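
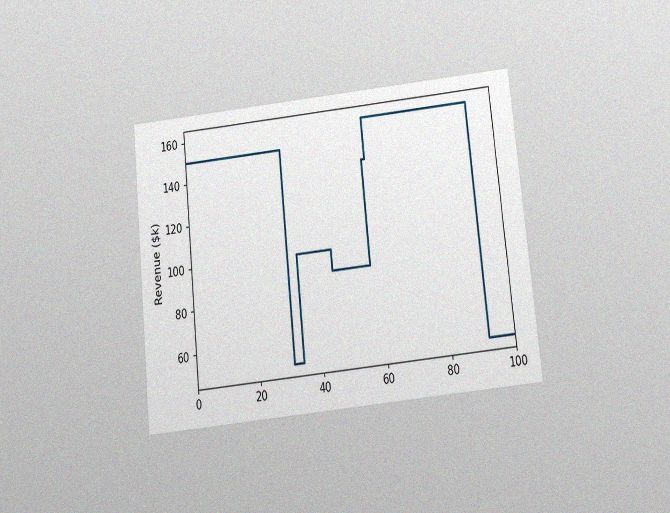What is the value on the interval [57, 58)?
The chart is tilted about 6° counter-clockwise and viewed slightly from below, with some photo noise. On [57, 58) the step sits at $140k.

$140k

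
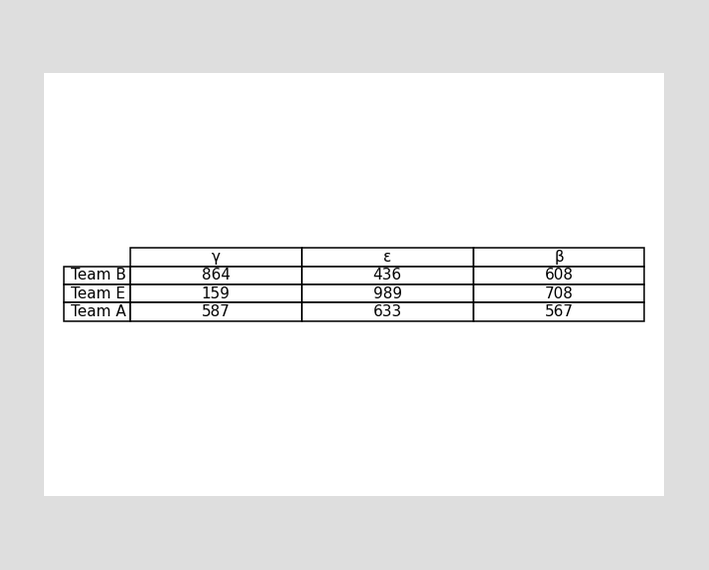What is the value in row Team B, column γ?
864

The (Team B, γ) cell reads 864.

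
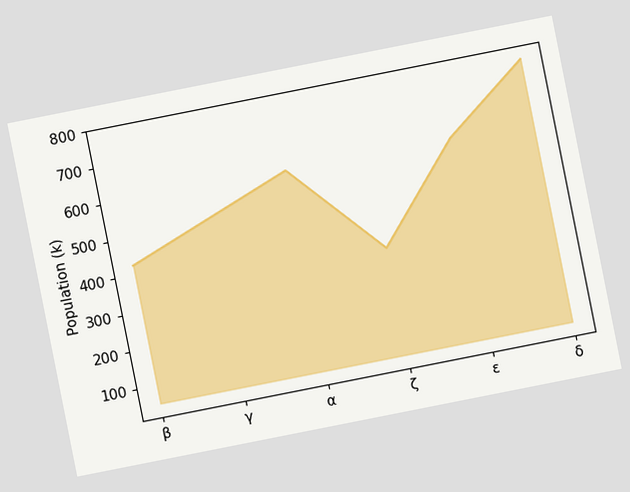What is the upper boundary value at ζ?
The chart is tilted about 11° counter-clockwise. At ζ the upper boundary is at 340k.

340k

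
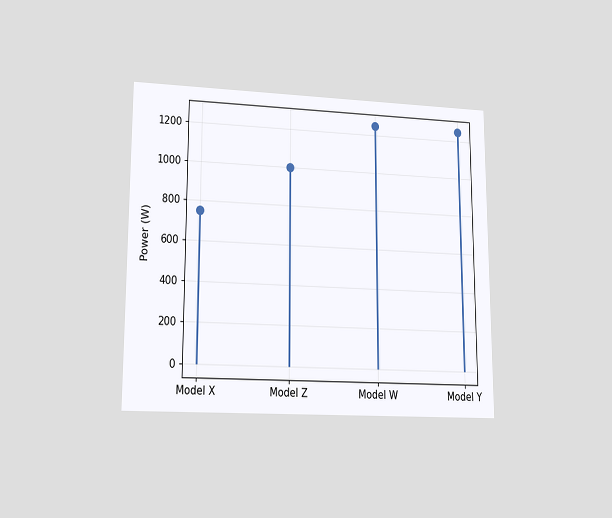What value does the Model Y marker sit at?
The chart is viewed at a slight angle. The Model Y marker sits at 1250W.

1250W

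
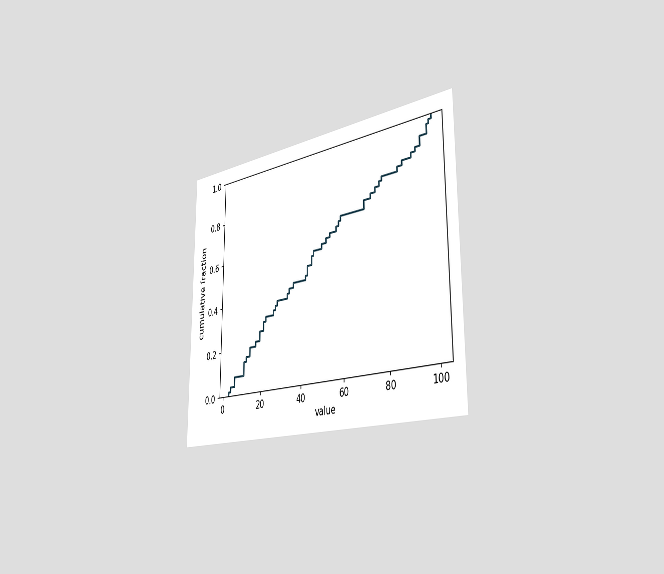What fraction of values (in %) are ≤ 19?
The chart is viewed slightly from the right. At x=19 the ECDF step is at 26%.

26%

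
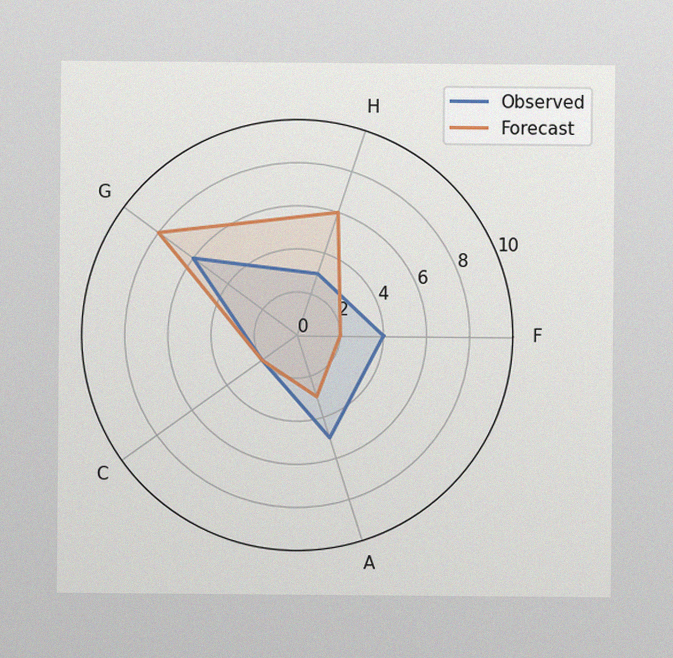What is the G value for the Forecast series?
8

The image has some photo noise and uneven lighting. On the G axis, Forecast reaches 8.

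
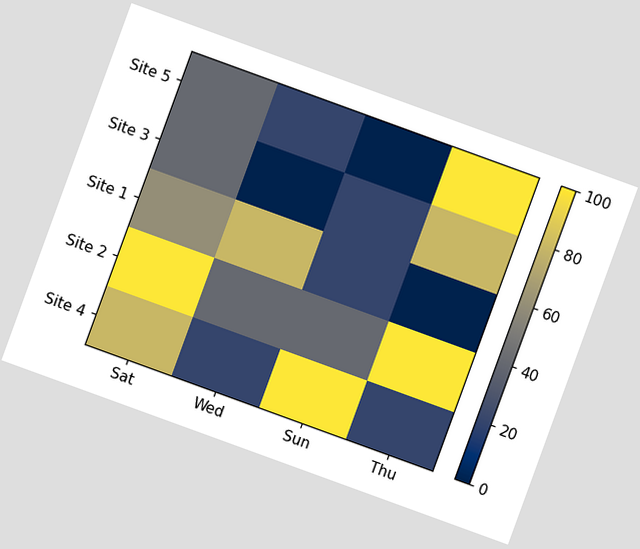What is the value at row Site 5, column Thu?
The chart is tilted about 20° clockwise. Matching cell (Site 5, Thu) against the colorbar gives 100.

100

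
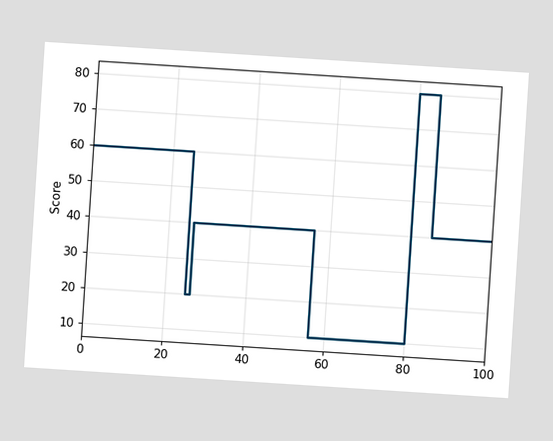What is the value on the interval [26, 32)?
The chart is tilted about 4° clockwise. On [26, 32) the step sits at 40.

40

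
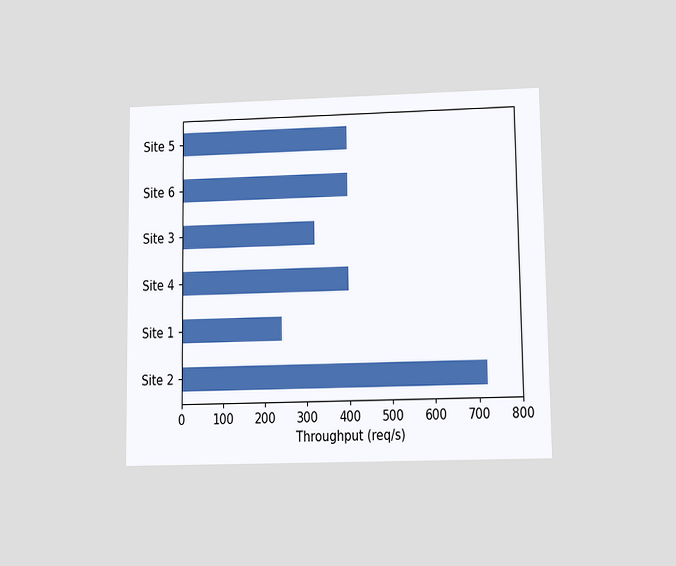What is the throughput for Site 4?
400req/s

The chart is viewed at a slight angle. Reading along the chart's x-axis, the Site 4 bar reaches 400req/s.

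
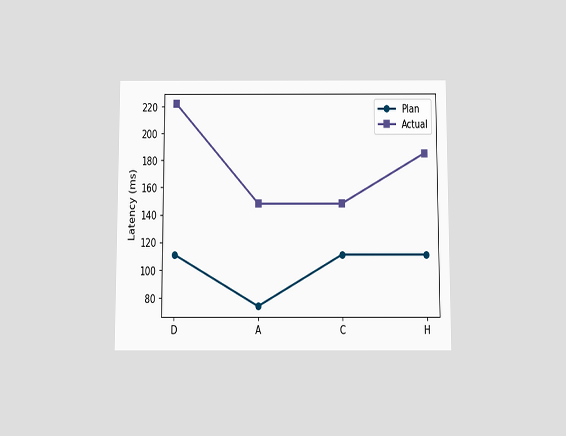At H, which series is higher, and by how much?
Actual, by 74ms

The chart is viewed slightly from below. At H, Actual sits above the other line by 74ms.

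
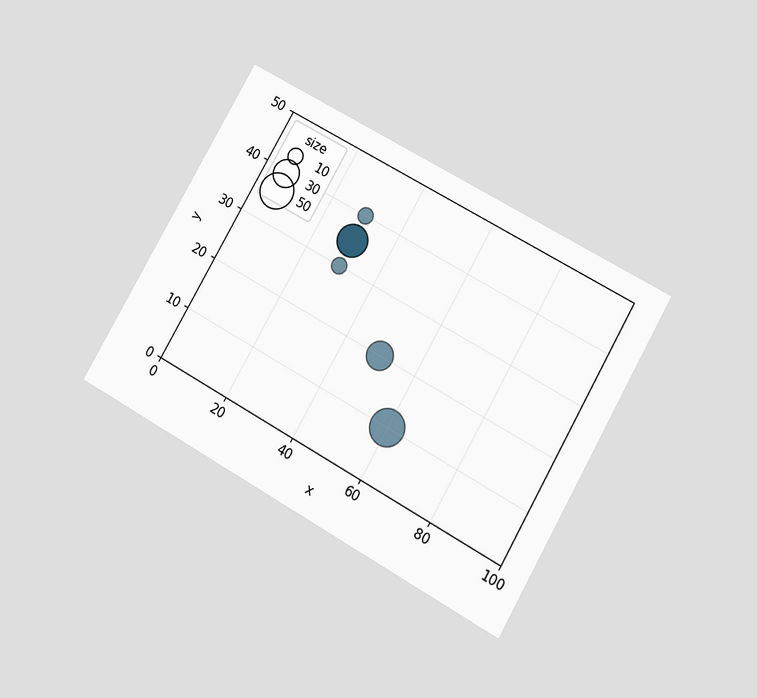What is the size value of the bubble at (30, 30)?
The chart is tilted about 30° clockwise and viewed slightly from below. Matching the bubble at (30, 30) against the size legend gives 10.

10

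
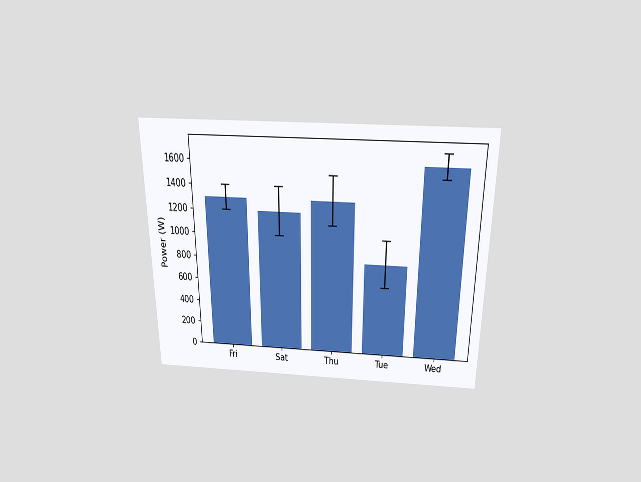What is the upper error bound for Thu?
The chart is viewed slightly from above. The Thu bar's upper whisker reaches 1500W.

1500W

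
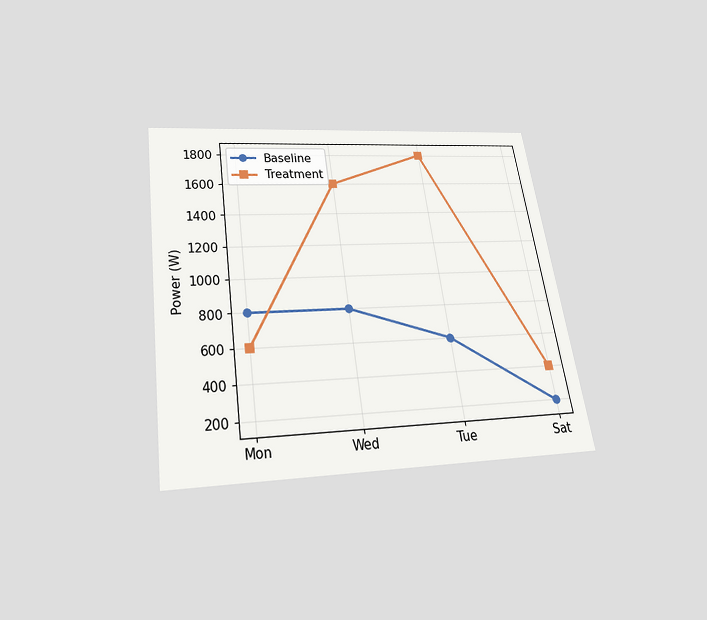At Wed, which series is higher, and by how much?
The chart is tilted about 8° counter-clockwise and viewed slightly from below. At Wed, Treatment sits above the other line by 800W.

Treatment, by 800W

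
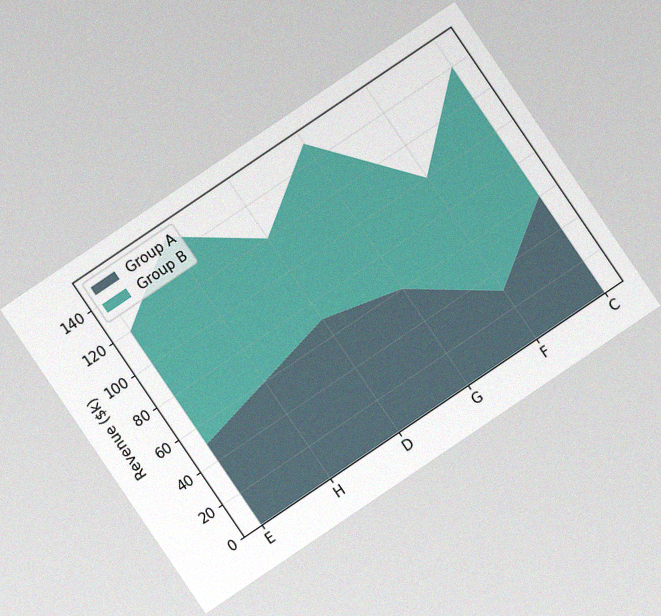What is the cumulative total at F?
The chart is tilted about 34° counter-clockwise, with some photo noise. The stacked total at F reaches $100k.

$100k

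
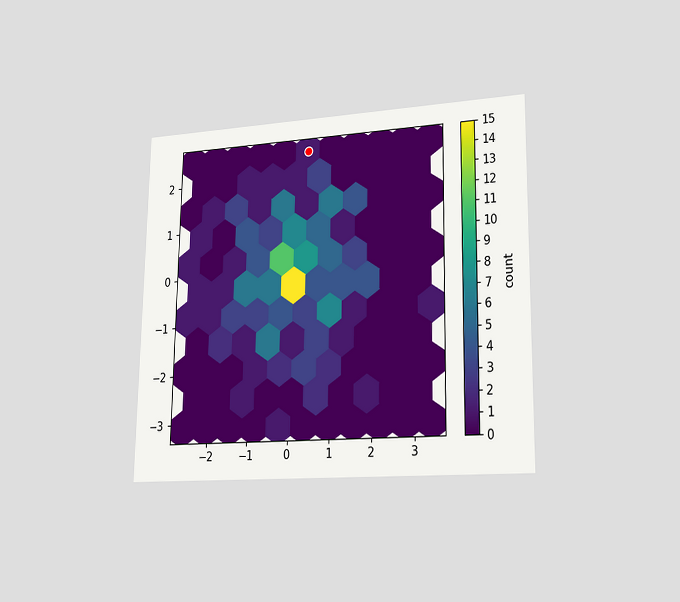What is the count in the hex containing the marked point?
1

The chart is viewed slightly from the right. The marked hex reads 1 on the colorbar.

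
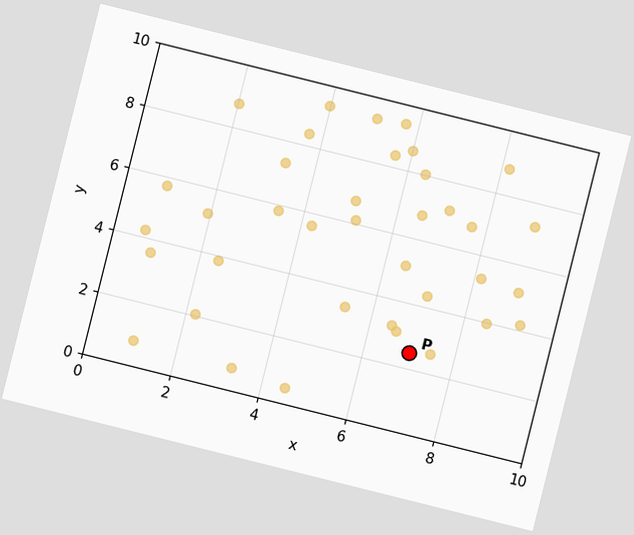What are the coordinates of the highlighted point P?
(7, 2.5)

The chart is tilted about 14° clockwise. Following the gridlines from P to each axis, P sits at (7, 2.5).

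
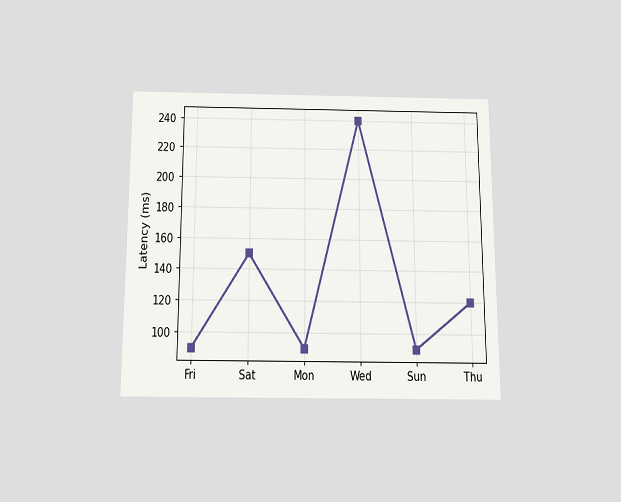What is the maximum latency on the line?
The chart is viewed slightly from below. The highest point is at Wed, and reading across to the y-axis gives 240ms.

240ms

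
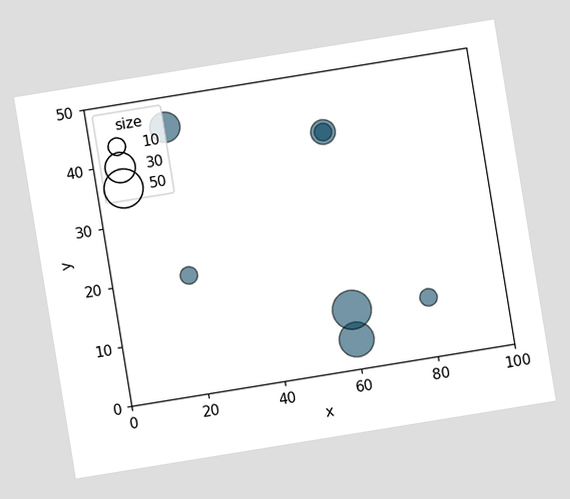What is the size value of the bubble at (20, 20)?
10

The chart is tilted about 9° counter-clockwise. Matching the bubble at (20, 20) against the size legend gives 10.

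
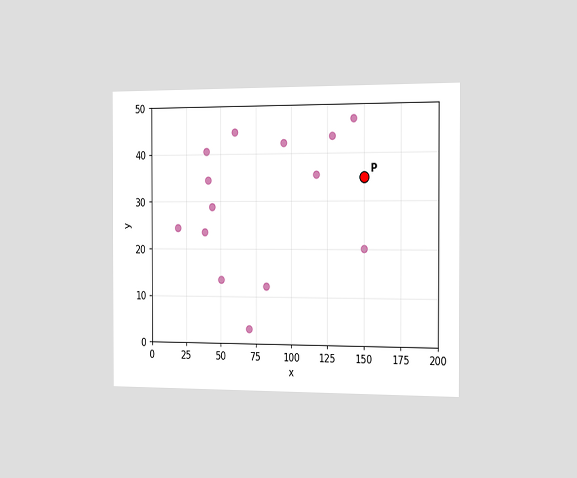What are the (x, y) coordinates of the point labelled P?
(150, 35)

The chart is viewed slightly from the right. Following the gridlines from P to each axis, P sits at (150, 35).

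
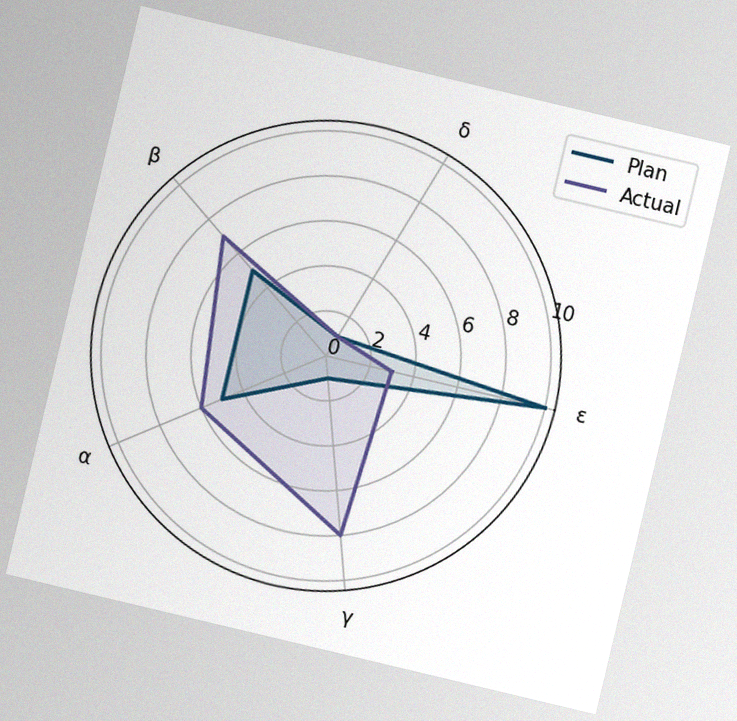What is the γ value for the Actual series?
The chart is tilted about 13° clockwise, with some photo noise. On the γ axis, Actual reaches 8.

8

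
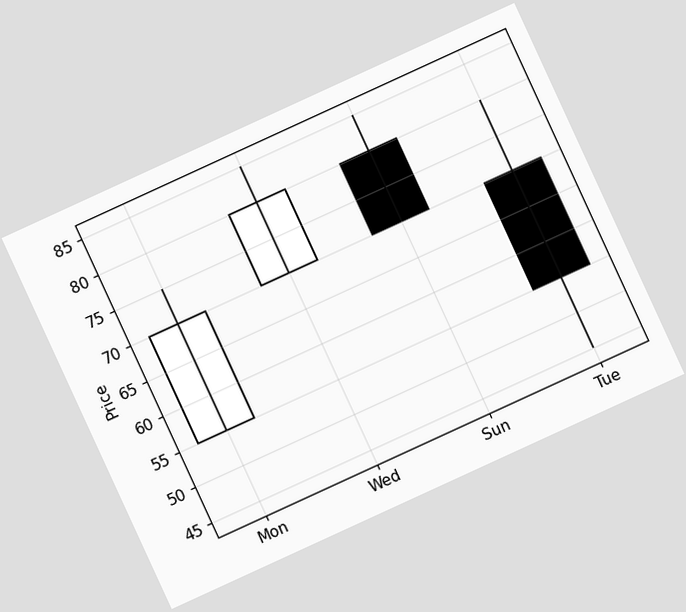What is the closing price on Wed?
The chart is tilted about 25° counter-clockwise. The Wed candle closes at 80.

80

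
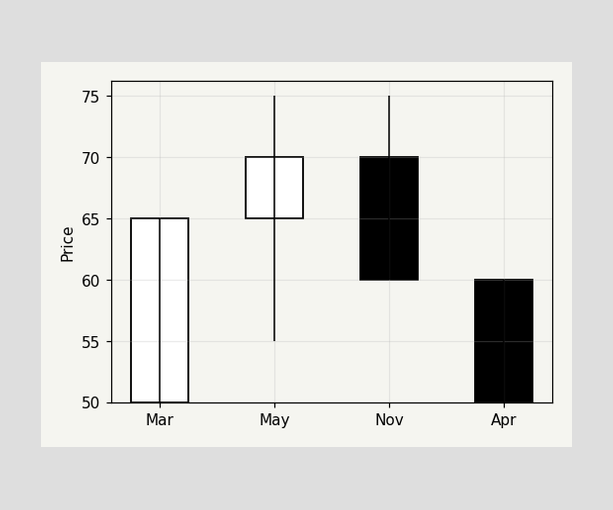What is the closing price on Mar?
65

The Mar candle closes at 65.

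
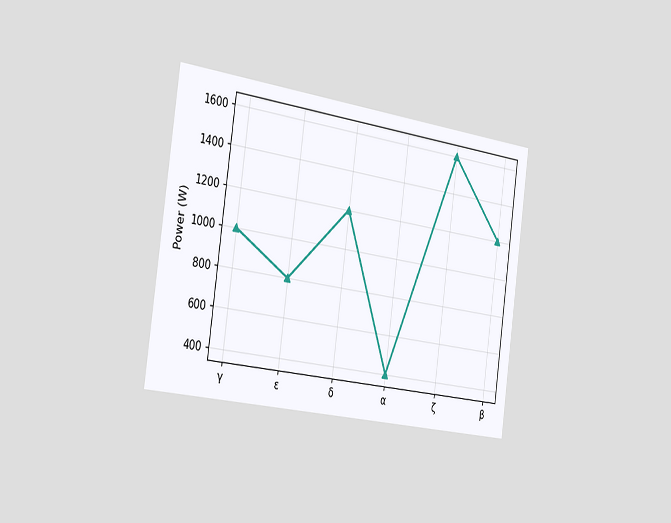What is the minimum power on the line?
The chart is tilted about 8° clockwise and viewed slightly from the left. The lowest point is at α, and reading across to the y-axis gives 400W.

400W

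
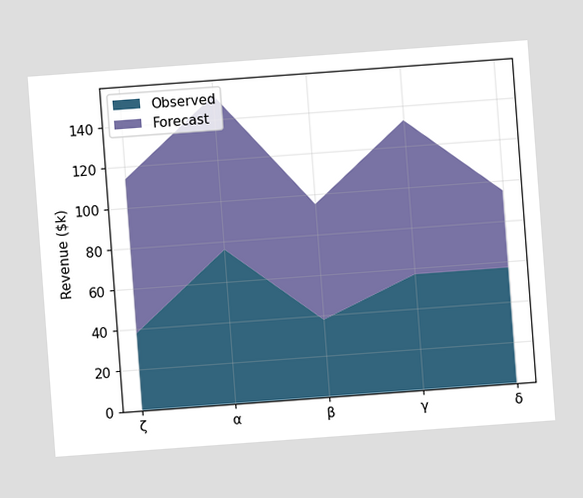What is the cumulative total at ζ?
$114k

The chart is tilted about 4° counter-clockwise. The stacked total at ζ reaches $114k.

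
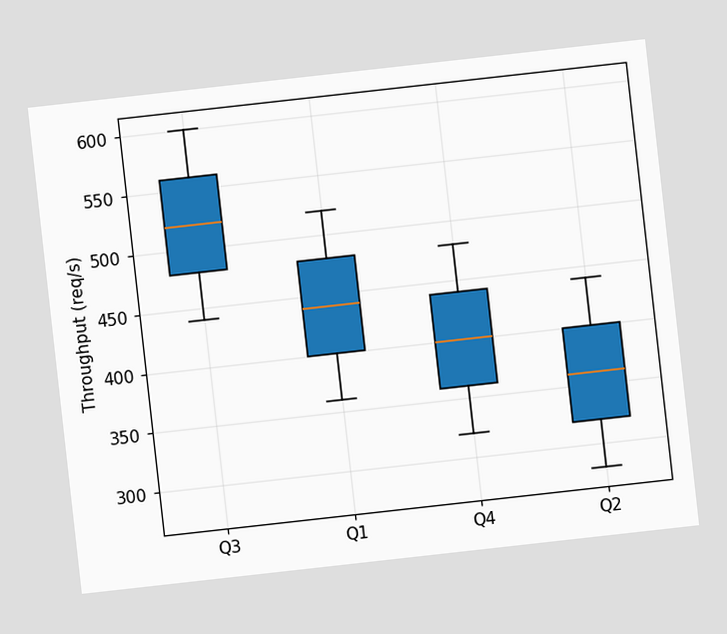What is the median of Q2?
The chart is tilted about 6° counter-clockwise. The median line in the Q2 box sits at 360req/s.

360req/s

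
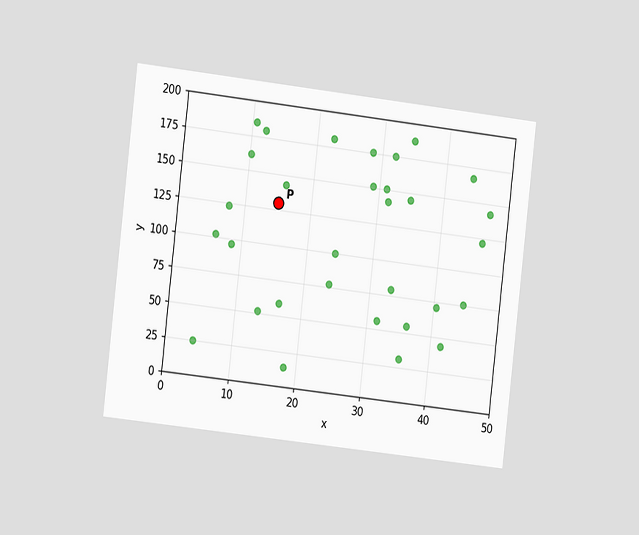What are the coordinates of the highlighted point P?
The chart is tilted about 7° clockwise and viewed at a slight angle. Following the gridlines from P to each axis, P sits at (15, 130).

(15, 130)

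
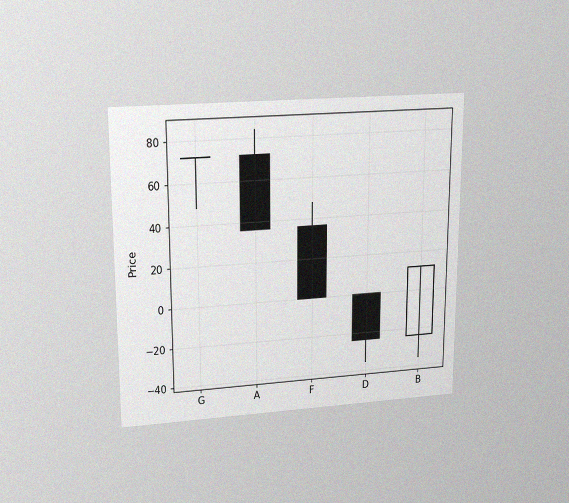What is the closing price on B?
The chart is viewed slightly from above, with some photo noise. The B candle closes at 12.

12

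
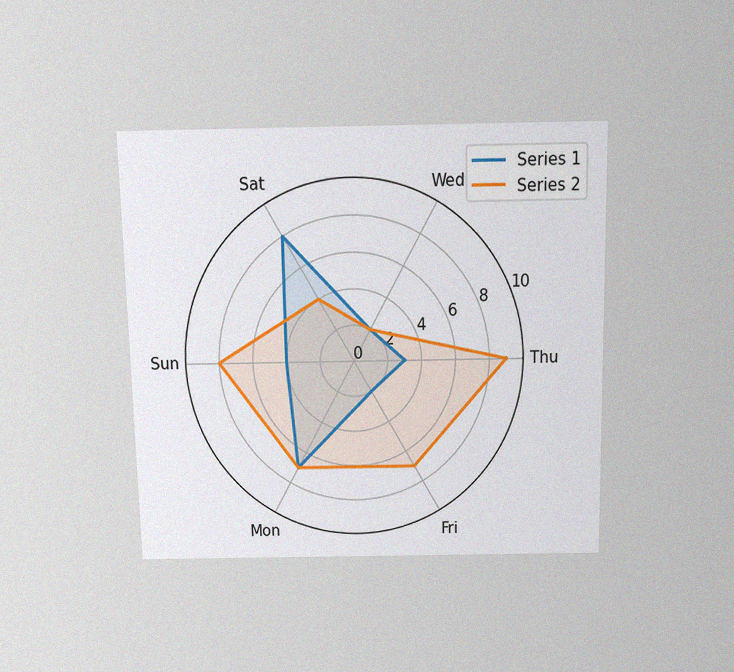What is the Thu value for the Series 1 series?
The chart is viewed slightly from above, with some photo noise. On the Thu axis, Series 1 reaches 3.

3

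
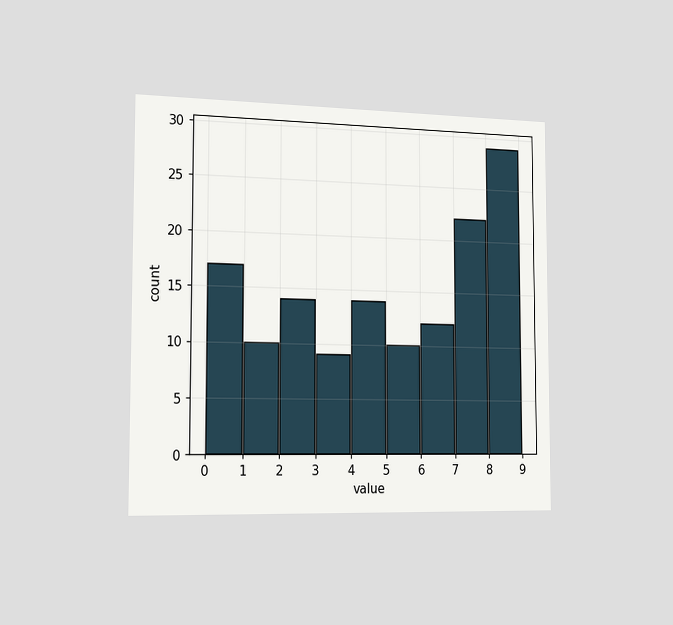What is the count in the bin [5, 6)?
The chart is viewed slightly from the left. The [5, 6) bin has height 10.

10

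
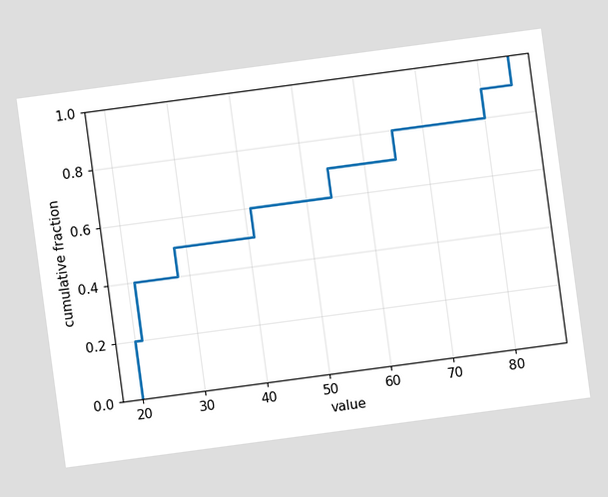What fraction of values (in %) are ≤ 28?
50%

The chart is tilted about 8° counter-clockwise. At x=28 the ECDF step is at 50%.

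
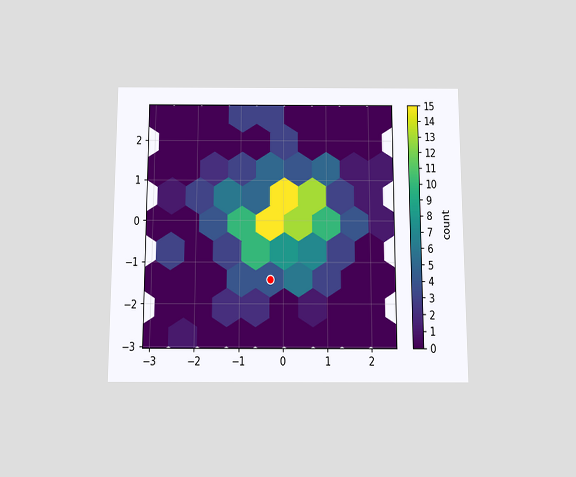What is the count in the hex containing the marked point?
4

The chart is viewed slightly from below. The marked hex reads 4 on the colorbar.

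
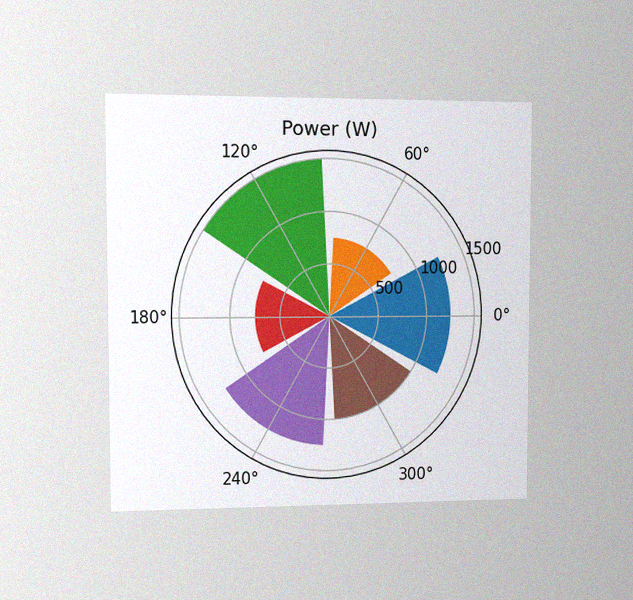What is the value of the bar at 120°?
1500W

The chart is viewed at a slight angle, with some photo noise. The bar at 120° reaches 1500W on the radial axis.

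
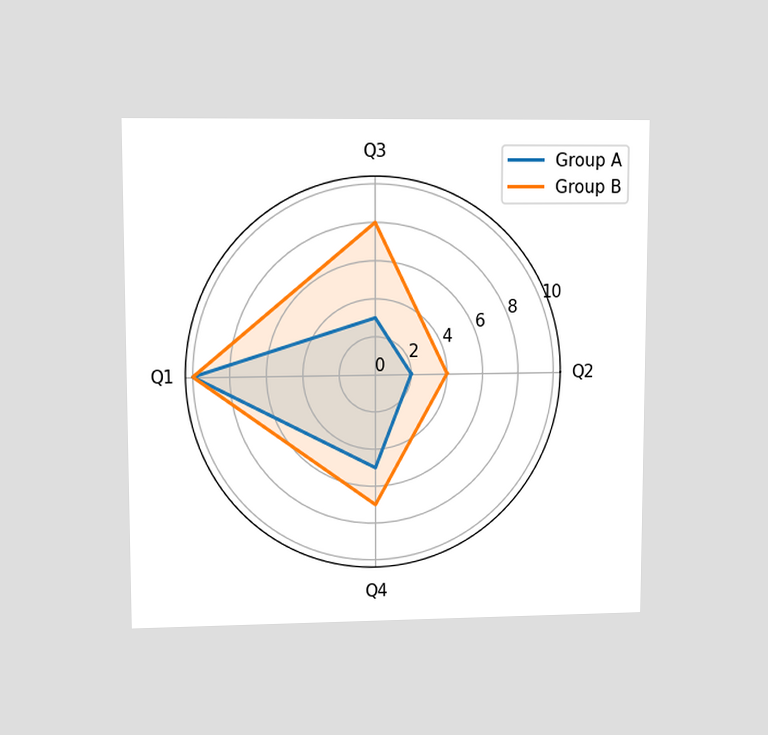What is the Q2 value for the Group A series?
The chart is viewed at a slight angle. On the Q2 axis, Group A reaches 2.

2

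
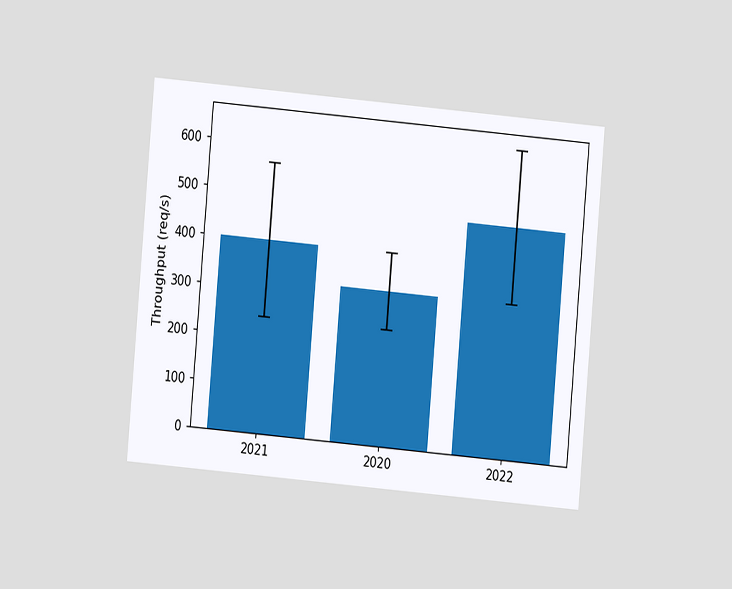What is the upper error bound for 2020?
The chart is tilted about 5° clockwise and viewed at a slight angle. The 2020 bar's upper whisker reaches 400req/s.

400req/s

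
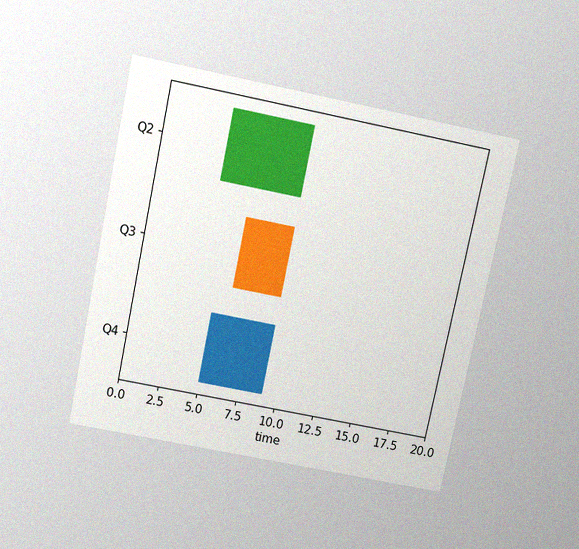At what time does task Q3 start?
The chart is tilted about 12° clockwise and viewed slightly from above, with some photo noise. The Q3 bar begins at t=6.

6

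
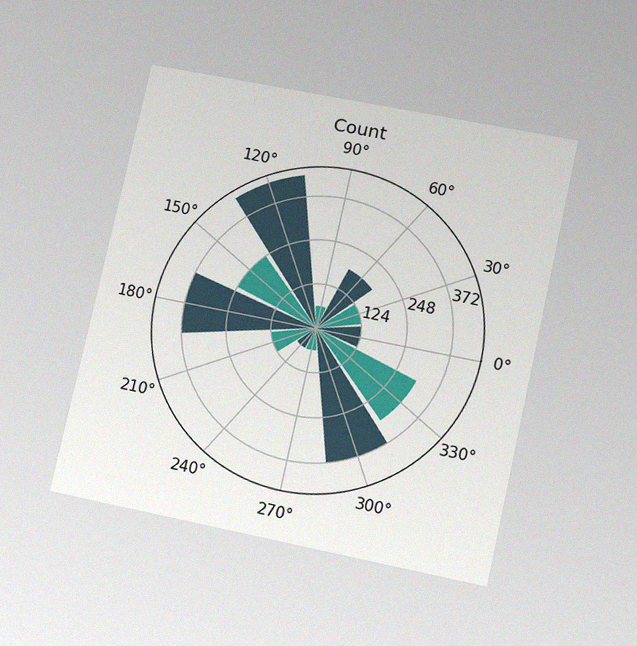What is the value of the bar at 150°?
The chart is tilted about 12° clockwise and viewed slightly from below, with some photo noise. The bar at 150° reaches 248 on the radial axis.

248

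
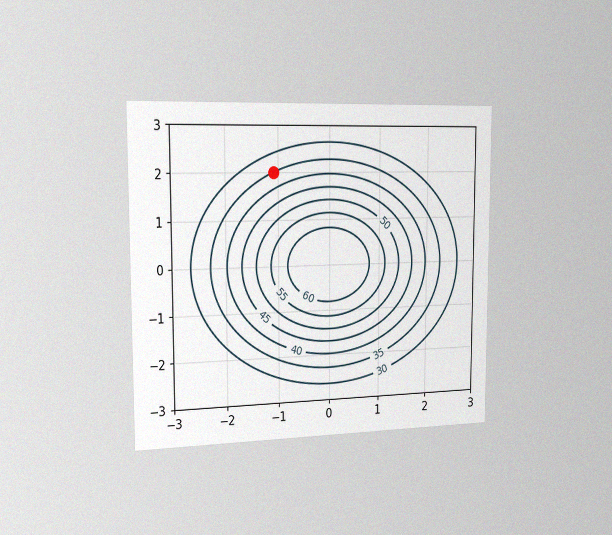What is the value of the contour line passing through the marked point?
35

The chart is viewed slightly from the left, with some photo noise. The marked point sits on the contour labelled 35.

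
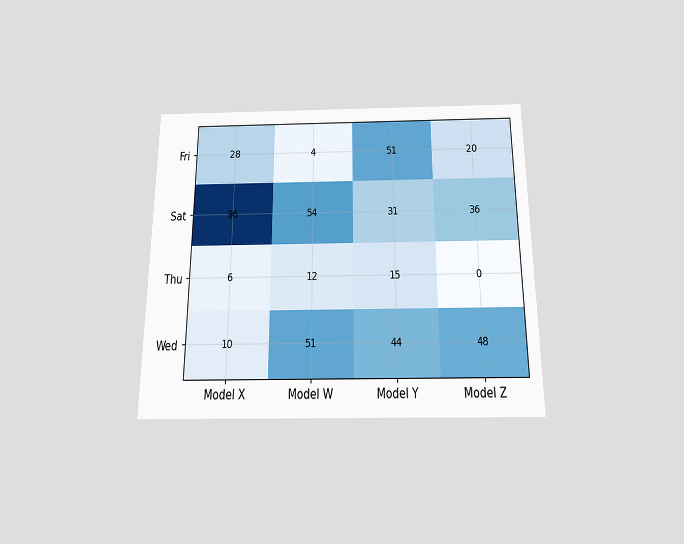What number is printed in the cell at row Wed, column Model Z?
The chart is viewed slightly from below. The (Wed, Model Z) cell reads 48.

48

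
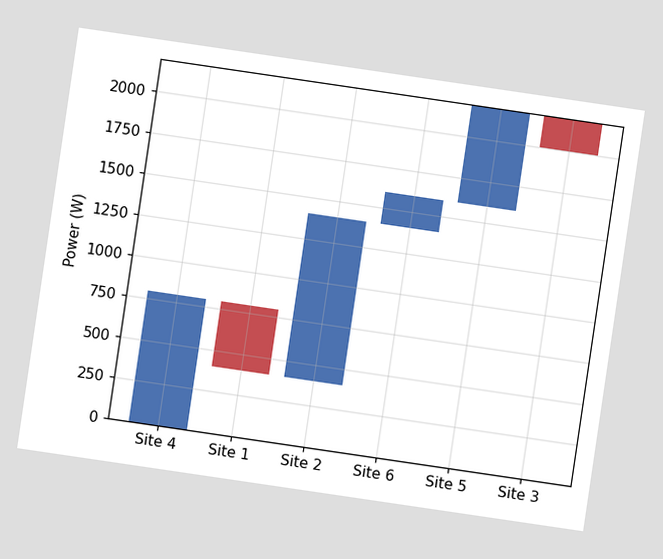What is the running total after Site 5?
The chart is tilted about 8° clockwise. After Site 5 the running total reaches 2200W.

2200W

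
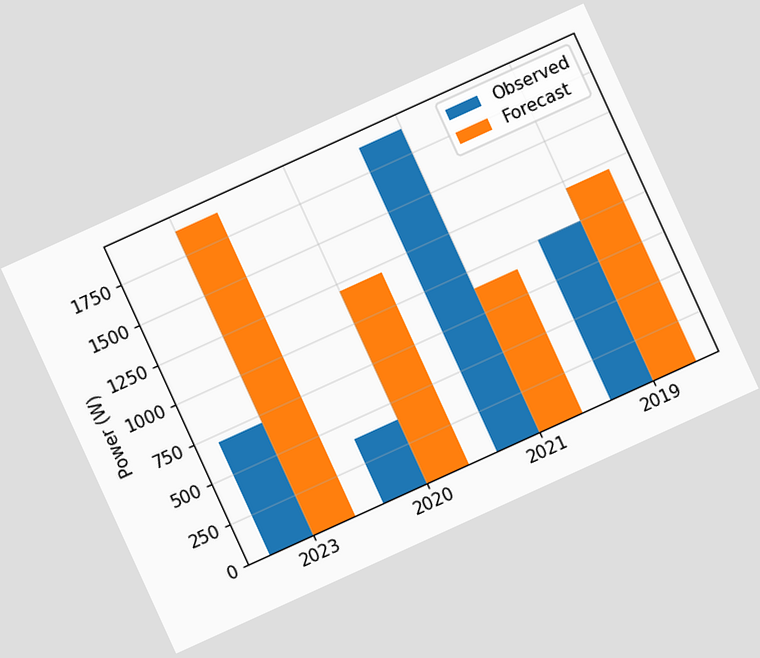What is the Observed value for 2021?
The chart is tilted about 24° counter-clockwise. The Observed bar at 2021 reaches 1900W on the y-axis.

1900W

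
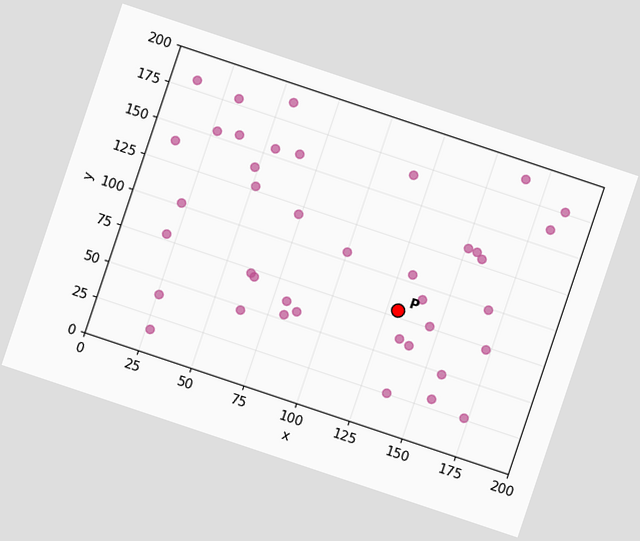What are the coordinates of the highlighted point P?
(130, 80)

The chart is tilted about 19° clockwise. Following the gridlines from P to each axis, P sits at (130, 80).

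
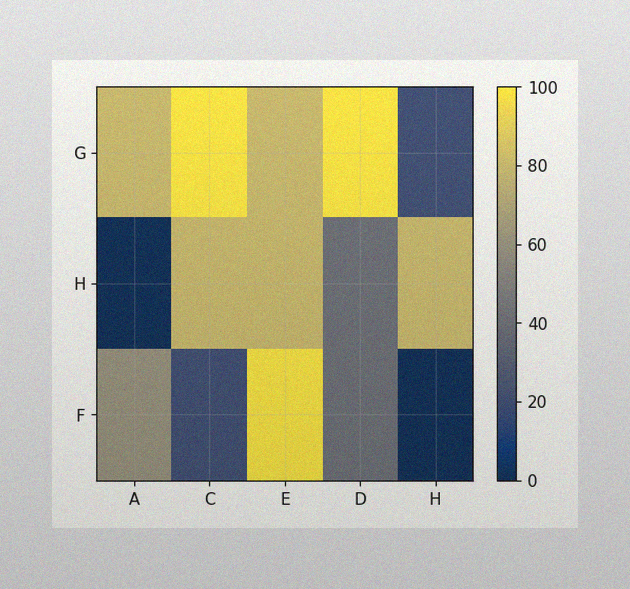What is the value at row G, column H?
The image has some photo noise and uneven lighting. Matching cell (G, H) against the colorbar gives 20.

20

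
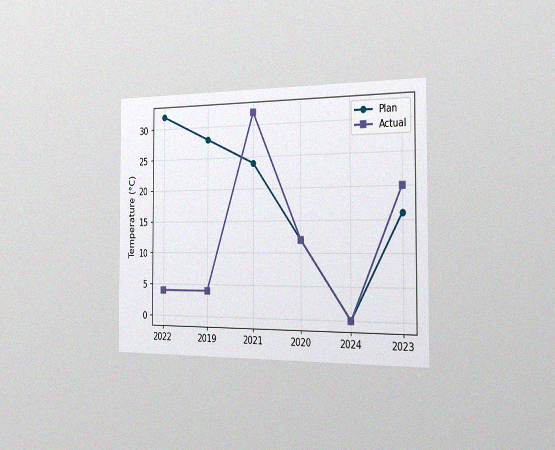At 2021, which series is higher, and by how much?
Actual, by 8°C

The chart is viewed slightly from the right, with some photo noise. At 2021, Actual sits above the other line by 8°C.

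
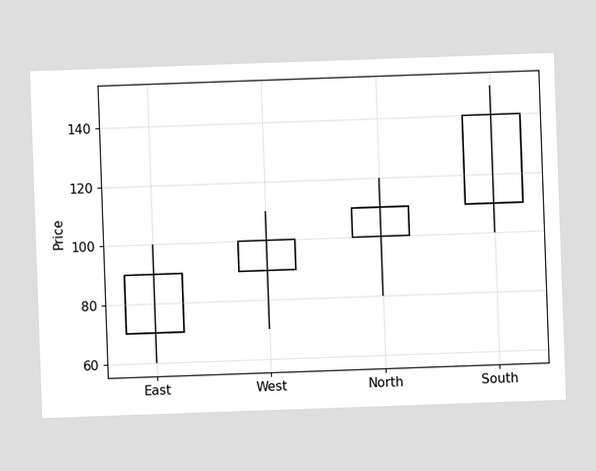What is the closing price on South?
140

The chart is tilted about 2° counter-clockwise. The South candle closes at 140.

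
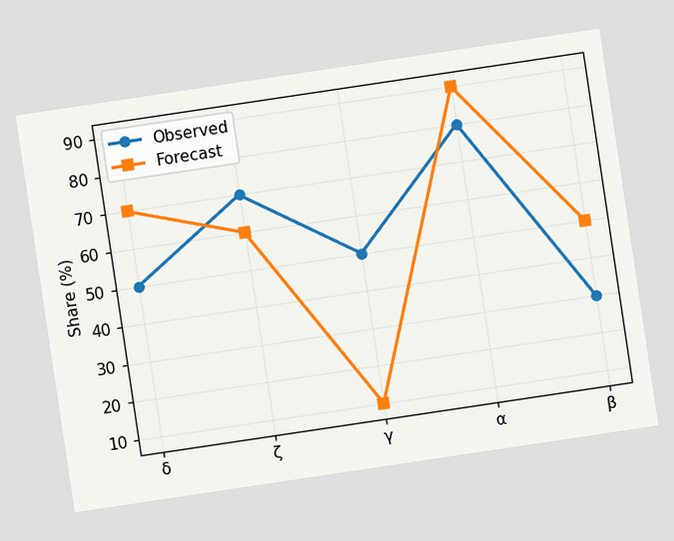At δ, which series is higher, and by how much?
Forecast, by 20%

The chart is tilted about 8° counter-clockwise. At δ, Forecast sits above the other line by 20%.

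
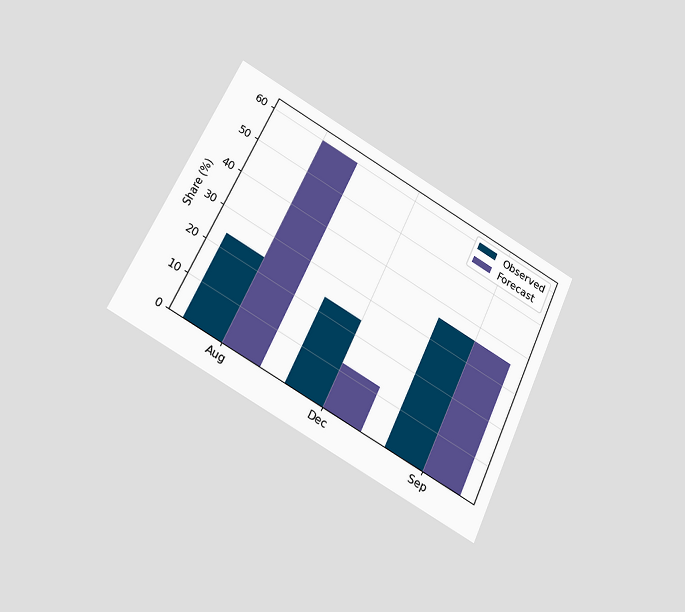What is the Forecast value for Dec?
The chart is tilted about 25° clockwise and viewed slightly from below. The Forecast bar at Dec reaches 12% on the y-axis.

12%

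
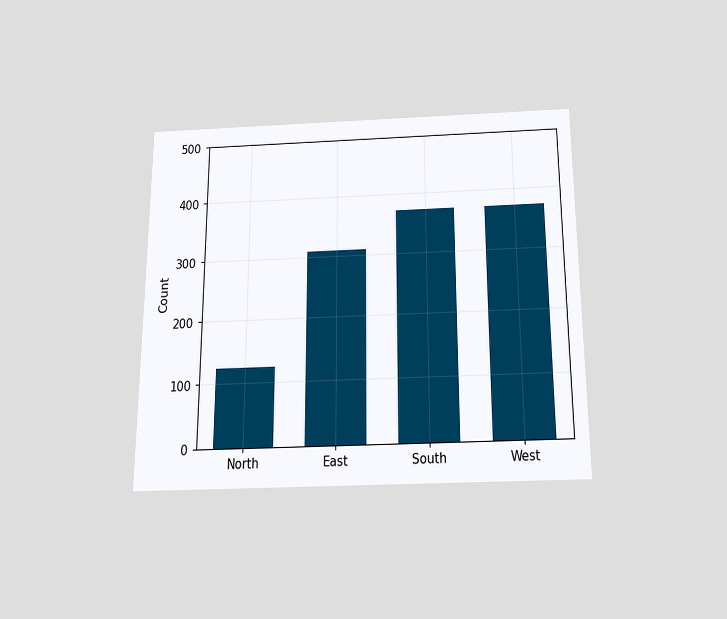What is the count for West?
372

The chart is viewed slightly from below. Reading along the chart's y-axis, the West bar reaches 372.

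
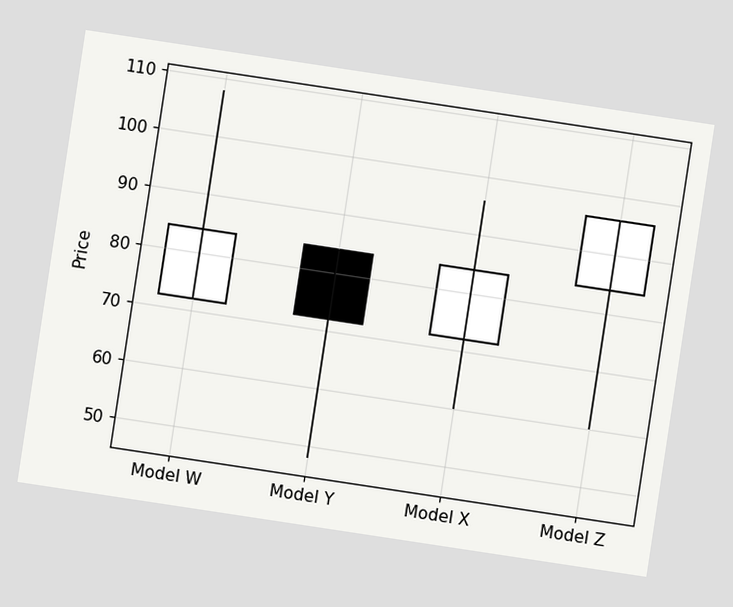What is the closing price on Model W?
84

The chart is tilted about 9° clockwise. The Model W candle closes at 84.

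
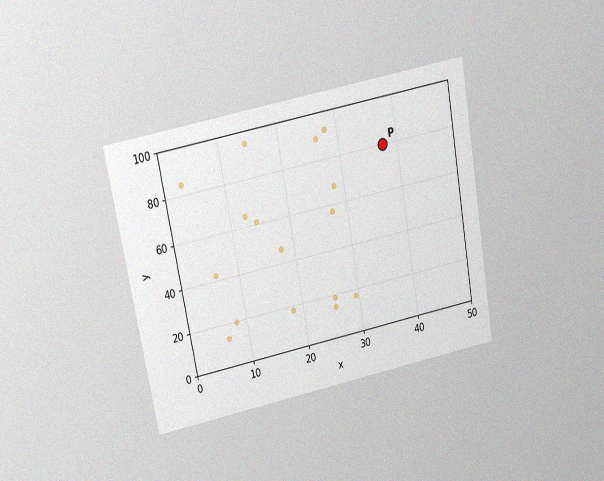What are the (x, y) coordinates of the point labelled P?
The chart is tilted about 10° counter-clockwise and viewed slightly from above, with some photo noise. Following the gridlines from P to each axis, P sits at (37.5, 80).

(37.5, 80)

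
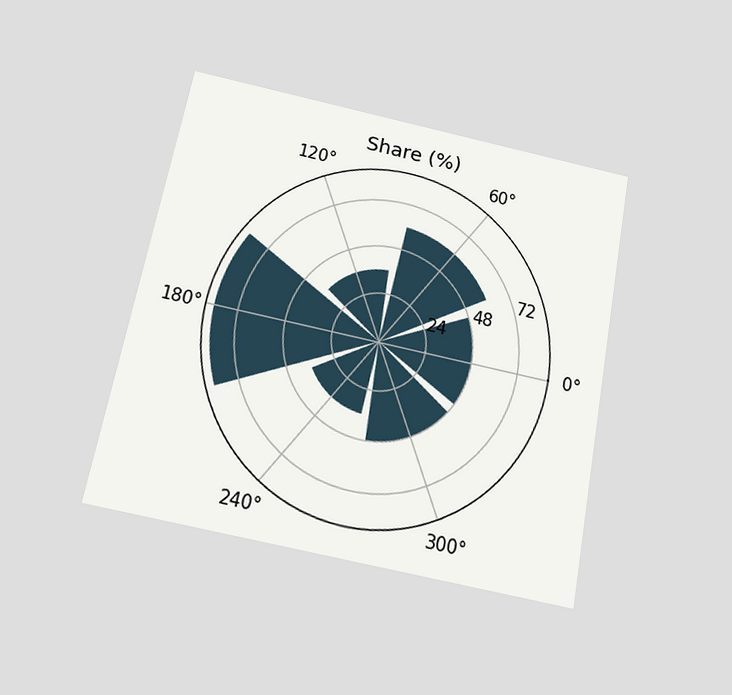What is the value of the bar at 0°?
The chart is tilted about 11° clockwise and viewed slightly from below. The bar at 0° reaches 48% on the radial axis.

48%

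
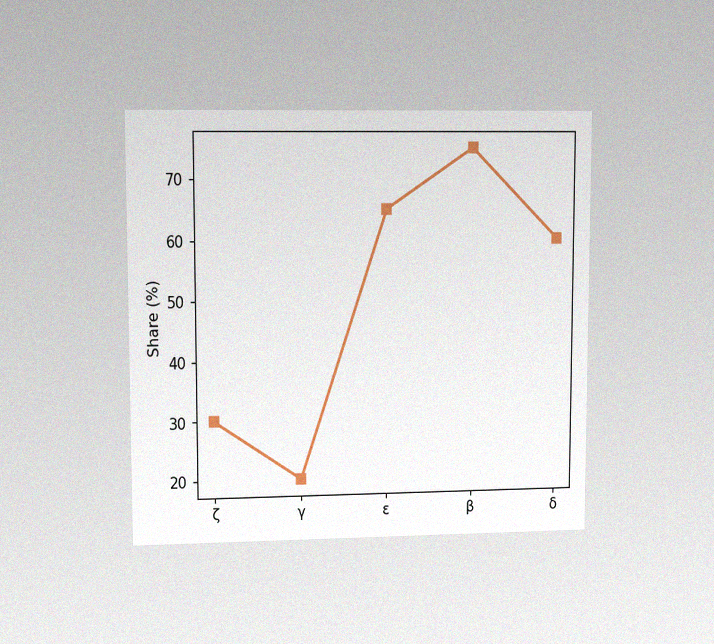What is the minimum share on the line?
20%

The chart is viewed at a slight angle, with some photo noise. The lowest point is at γ, and reading across to the y-axis gives 20%.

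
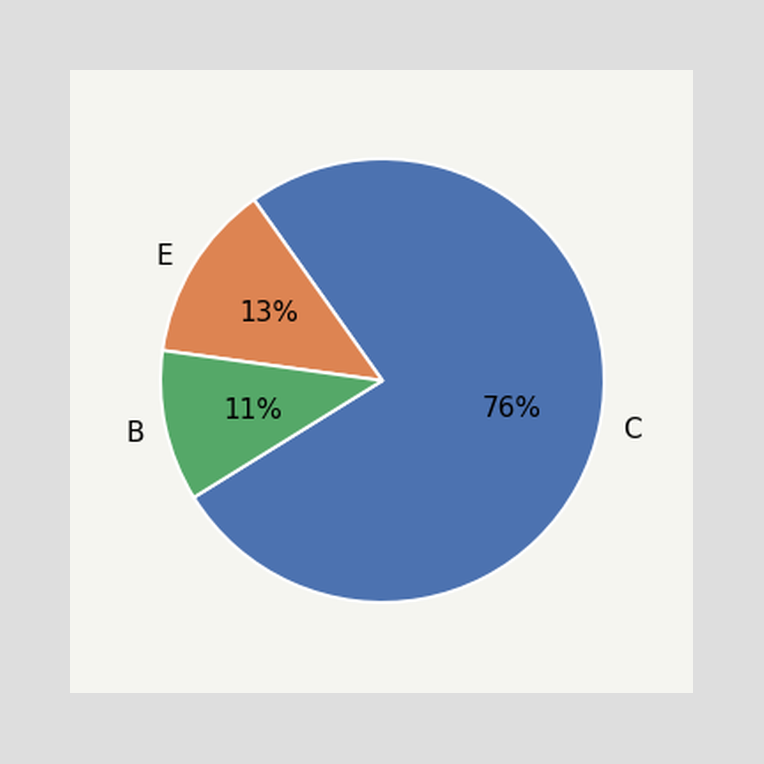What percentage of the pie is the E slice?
The E slice takes up 13% of the pie.

13%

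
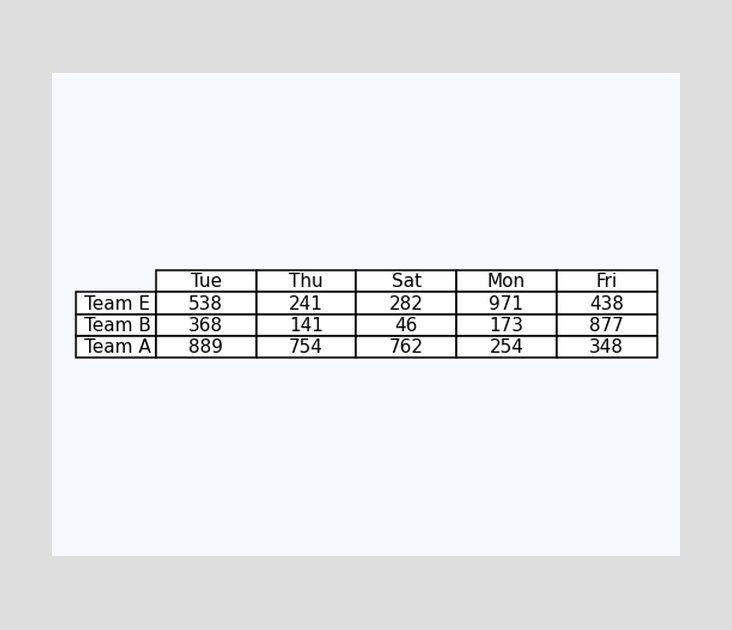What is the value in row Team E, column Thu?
241

The (Team E, Thu) cell reads 241.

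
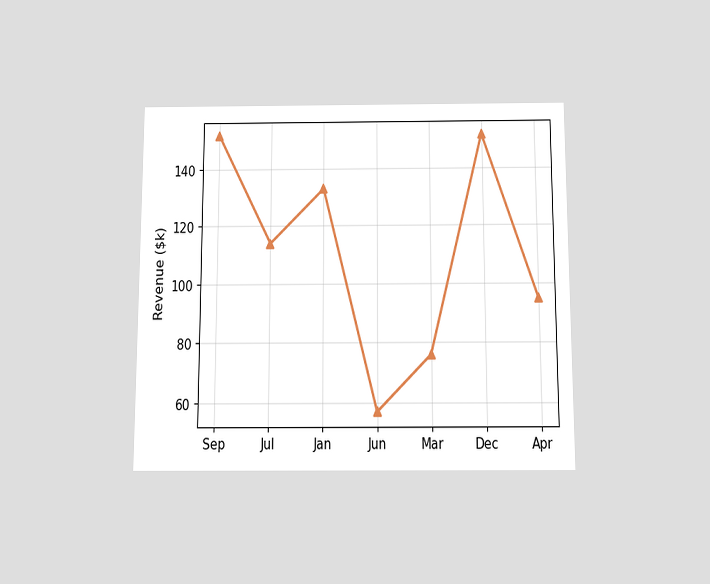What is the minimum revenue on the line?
The chart is viewed slightly from below. The lowest point is at Jun, and reading across to the y-axis gives $57k.

$57k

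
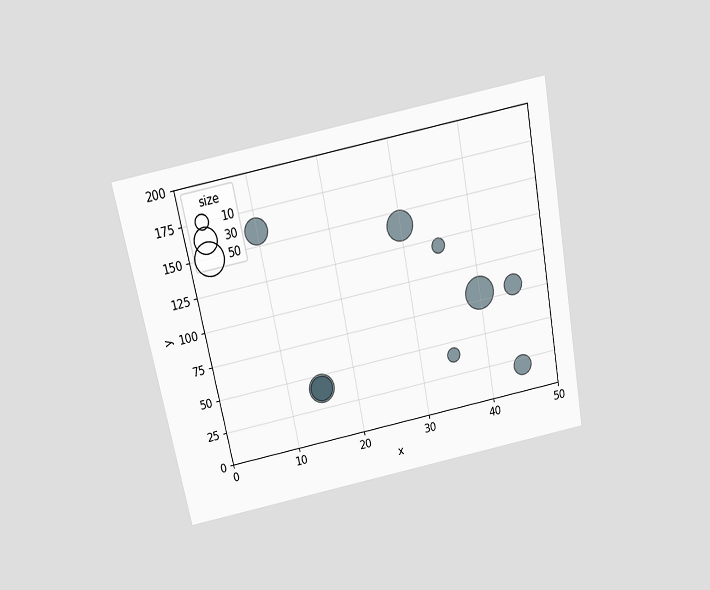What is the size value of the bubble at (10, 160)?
The chart is tilted about 11° counter-clockwise and viewed slightly from above. Matching the bubble at (10, 160) against the size legend gives 30.

30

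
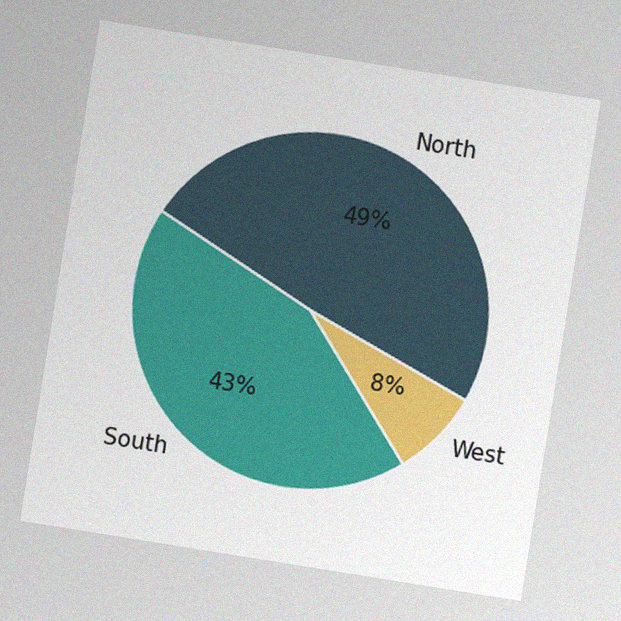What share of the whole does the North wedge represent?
The chart is tilted about 9° clockwise, with some photo noise. The North slice takes up 49% of the pie.

49%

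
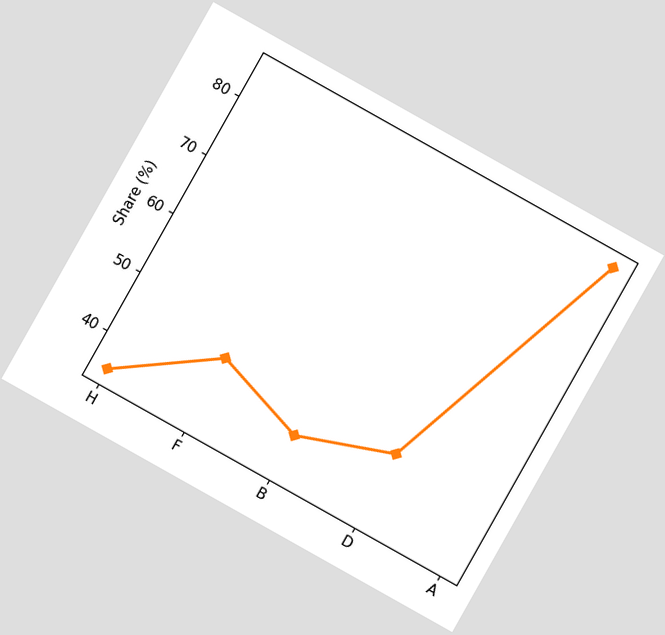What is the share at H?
The chart is tilted about 29° clockwise. At H, the line is at 35%.

35%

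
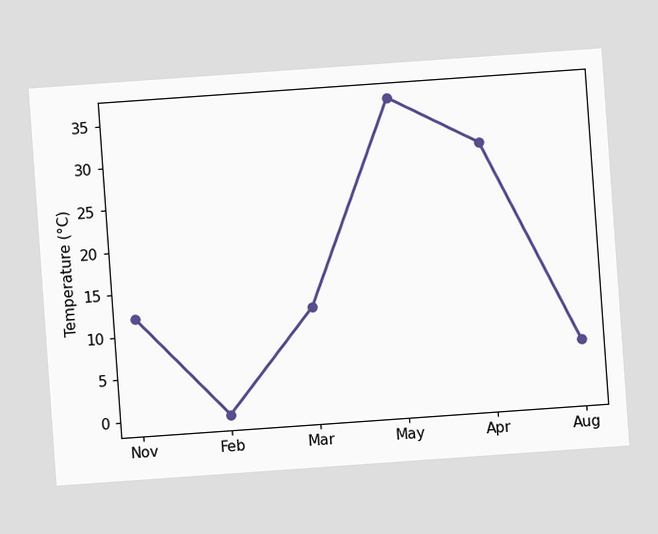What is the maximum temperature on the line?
36°C

The chart is tilted about 4° counter-clockwise. The highest point is at May, and reading across to the y-axis gives 36°C.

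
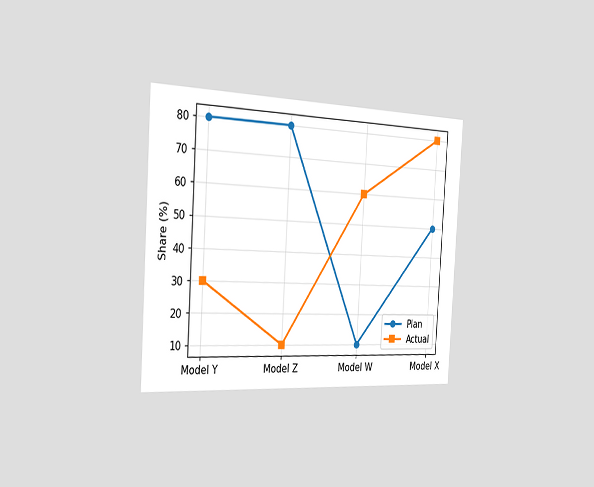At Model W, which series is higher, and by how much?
Actual, by 50%

The chart is tilted about 3° clockwise and viewed slightly from the left. At Model W, Actual sits above the other line by 50%.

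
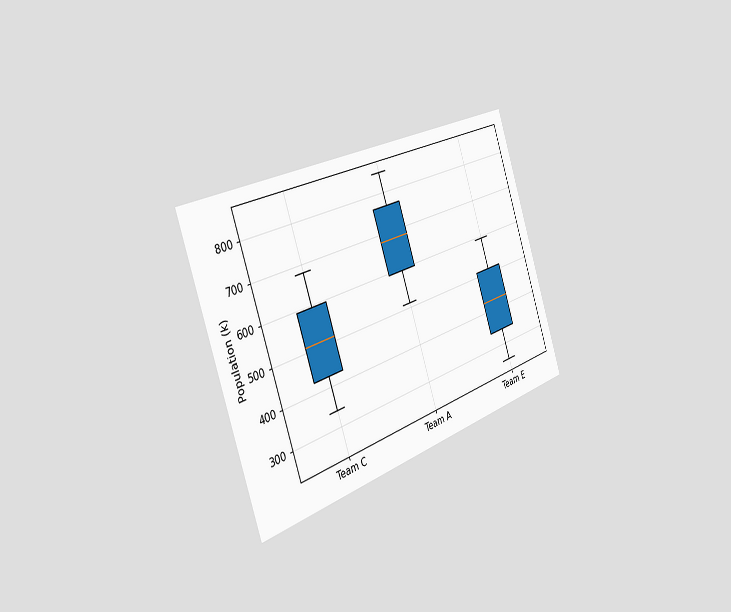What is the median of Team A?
The chart is tilted about 19° counter-clockwise and viewed slightly from the left. The median line in the Team A box sits at 680k.

680k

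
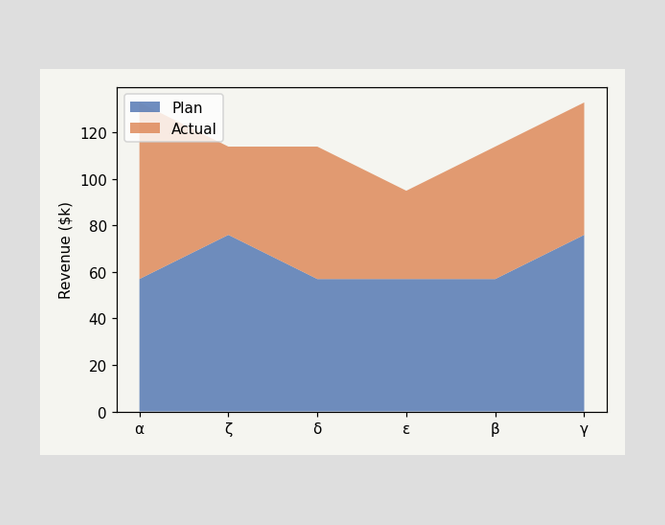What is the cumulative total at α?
$133k

The stacked total at α reaches $133k.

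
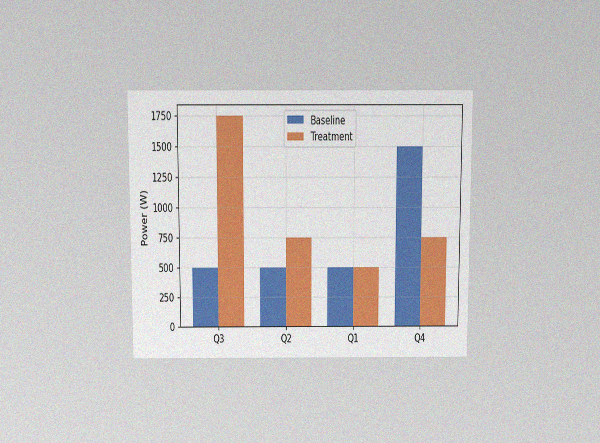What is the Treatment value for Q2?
The chart is viewed slightly from above, with some photo noise. The Treatment bar at Q2 reaches 750W on the y-axis.

750W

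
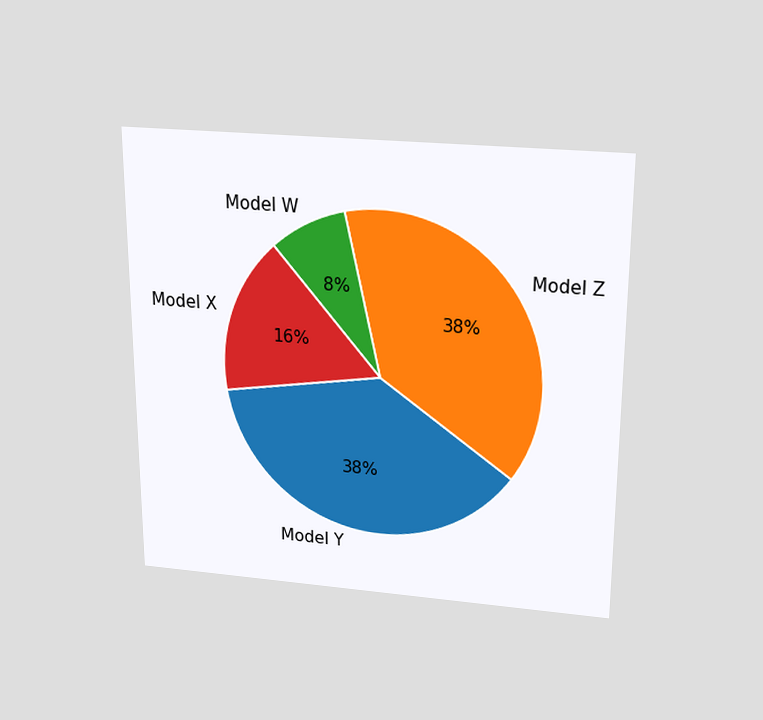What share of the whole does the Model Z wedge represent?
38%

The chart is viewed slightly from above. The Model Z slice takes up 38% of the pie.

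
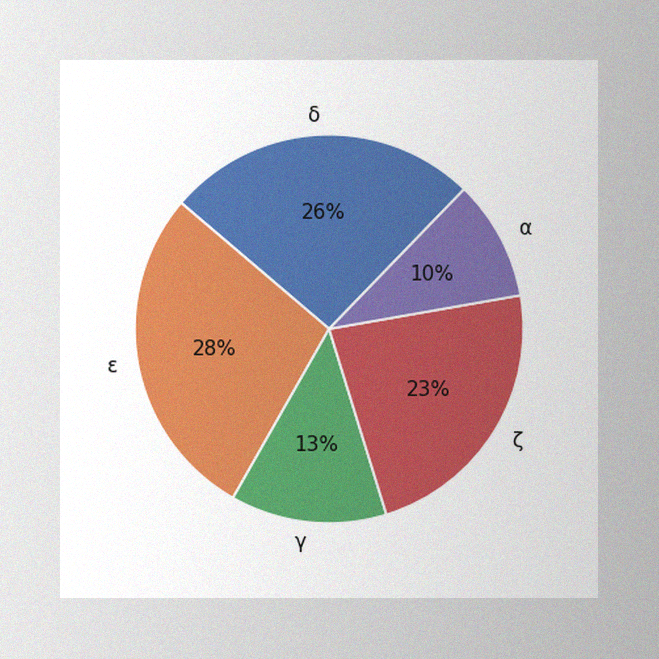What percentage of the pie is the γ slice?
13%

The image has some photo noise and uneven lighting. The γ slice takes up 13% of the pie.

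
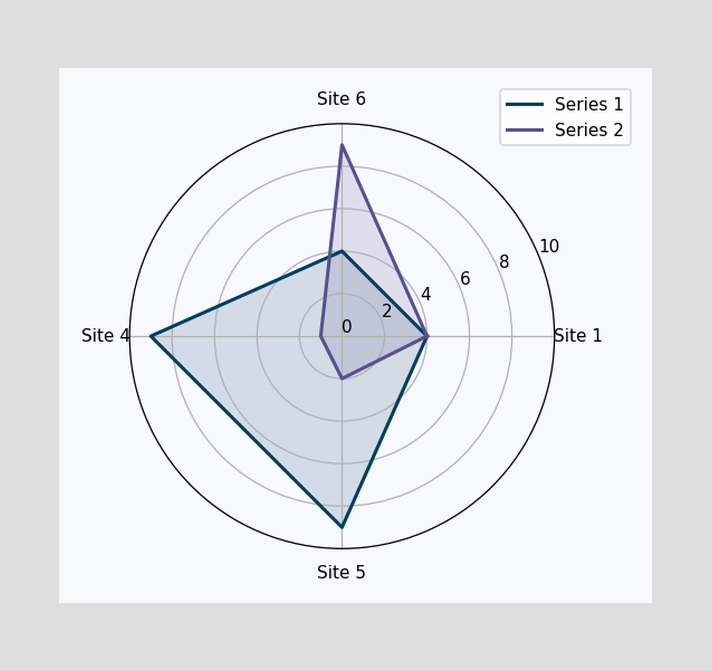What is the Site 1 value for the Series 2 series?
4

On the Site 1 axis, Series 2 reaches 4.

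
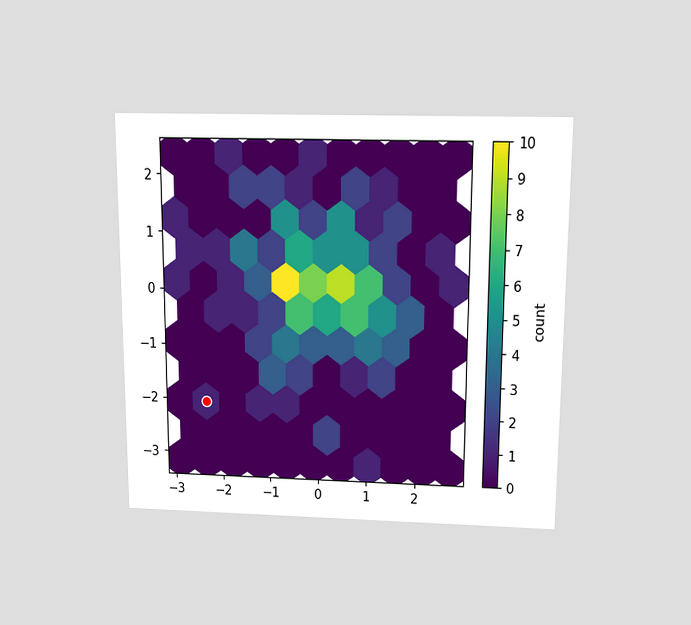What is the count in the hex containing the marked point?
1

The chart is viewed slightly from above. The marked hex reads 1 on the colorbar.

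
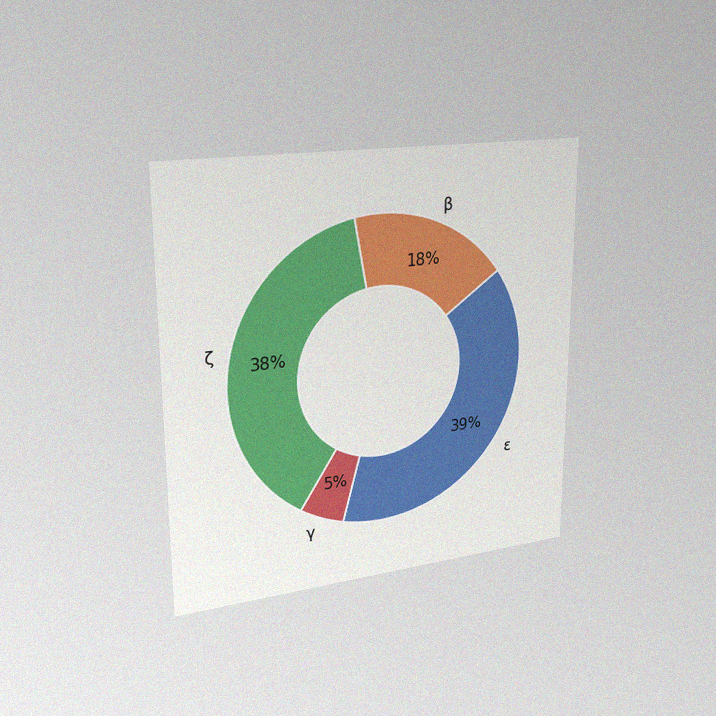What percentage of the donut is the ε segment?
The chart is viewed slightly from the left, with some photo noise. The ε segment takes up 39% of the ring.

39%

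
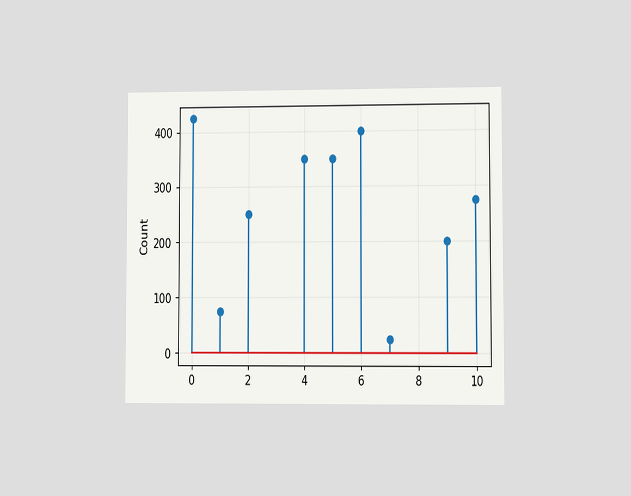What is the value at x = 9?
200

The chart is viewed at a slight angle. The stem at x=9 reaches 200.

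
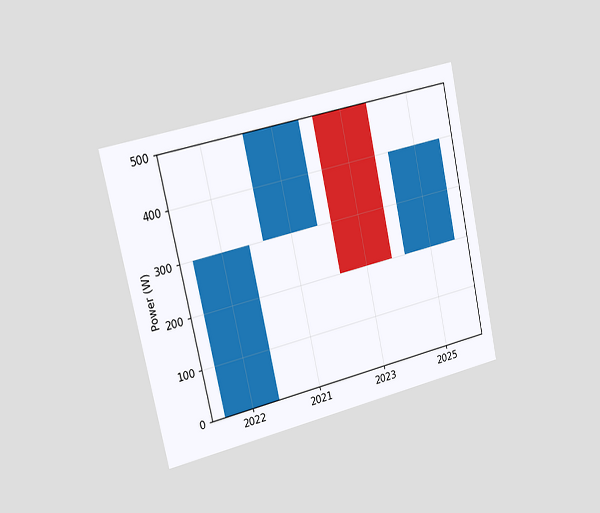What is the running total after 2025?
The chart is tilted about 12° counter-clockwise and viewed slightly from the left. After 2025 the running total reaches 400W.

400W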